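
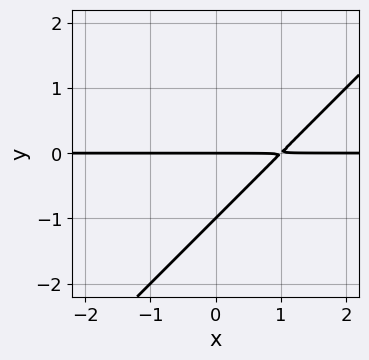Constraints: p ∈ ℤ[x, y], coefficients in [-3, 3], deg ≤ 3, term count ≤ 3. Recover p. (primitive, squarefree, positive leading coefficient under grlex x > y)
The degree is 2 — the shape is more complex than any degree-1 curve.
From the axis intercepts and sections: every point of the x-axis in the box is on the curve; the y-axis gridline crossings are at y ∈ {-1, 0}.
Fitting integer coefficients to these (and the overall shape) gives p.

x*y - y^2 - y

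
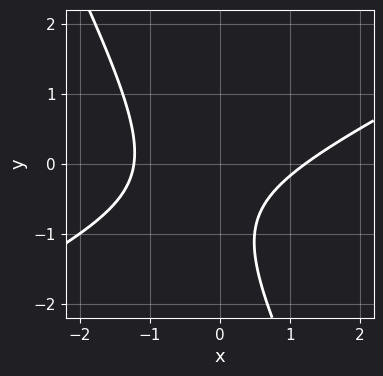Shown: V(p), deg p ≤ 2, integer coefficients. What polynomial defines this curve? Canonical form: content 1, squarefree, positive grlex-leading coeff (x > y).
Degree: no degree-1 curve has this shape, so deg p = 2.
Reading off the gridlines: the curve avoids every integer y-axis point in the box.
Matching integer coefficients to the picture gives p.

2*x^2 - 3*x*y - 2*y^2 - 3*y - 3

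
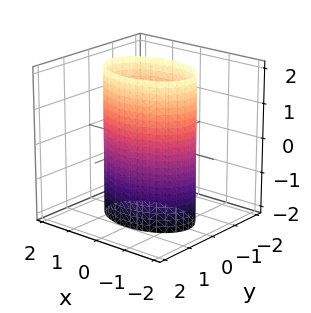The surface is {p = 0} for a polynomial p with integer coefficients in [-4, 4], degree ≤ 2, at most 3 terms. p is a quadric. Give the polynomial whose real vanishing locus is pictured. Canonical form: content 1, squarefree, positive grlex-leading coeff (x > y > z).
x^2 + 2*y^2 - 2

(a) Degree: constant cross-section along one axis; a quadric, so deg p = 2.
(b) Symmetries: mirror symmetry y ↦ −y ⇒ only even powers of y; the x ↦ −x reflection is a symmetry, so x appears only in even powers; the z ↦ −z reflection is a symmetry, so z appears only in even powers.
(c) Observable constraints: the y-axis gridline crossings are at y ∈ {-1, 1}; no z-intercept at any integer in the box.
(d) Assembling these constraints gives the stated polynomial.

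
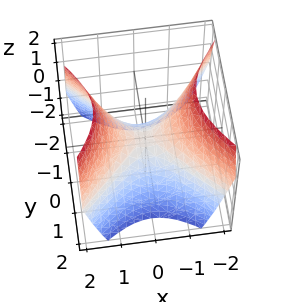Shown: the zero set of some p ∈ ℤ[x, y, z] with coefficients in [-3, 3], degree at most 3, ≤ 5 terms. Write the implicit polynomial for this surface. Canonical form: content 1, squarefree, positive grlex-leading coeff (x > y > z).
1. The degree is 2 — a hyperbolic paraboloid; a quadric.
2. Symmetries: the x ↦ −x reflection is a symmetry, so x appears only in even powers; it's symmetric under y → −y, forcing even powers of y.
3. From the visible intercepts: it crosses the x-axis at the gridline x = 0; it crosses the y-axis at the gridline y = 0.
4. Fitting integer coefficients to these (and the overall shape) gives p.

x^2 - y^2 - z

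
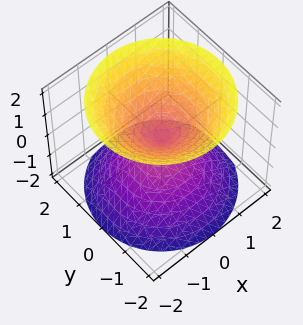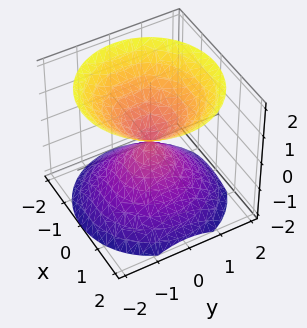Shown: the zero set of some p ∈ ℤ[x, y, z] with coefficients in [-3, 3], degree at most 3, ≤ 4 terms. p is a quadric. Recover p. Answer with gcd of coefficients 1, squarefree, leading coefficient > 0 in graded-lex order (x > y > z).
1. There are 2 components.
2. Degree: two nappes meeting at a single point; a quadric, so deg p = 2.
3. Symmetries: rotational symmetry about the z-axis ⇒ p depends on x, y only through x² + y²; it's symmetric under z → −z, forcing even powers of z.
4. From the visible intercepts: one x-axis crossing is at x = 0; it crosses the z-axis at the gridline z = 0; it meets the y-axis at y = 0 (among the integer gridlines); a circular section at z = -1 has radius exactly 1.
5. The integer polynomial consistent with all of this is the stated p.

x^2 + y^2 - z^2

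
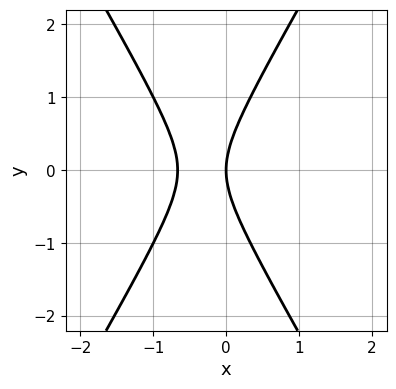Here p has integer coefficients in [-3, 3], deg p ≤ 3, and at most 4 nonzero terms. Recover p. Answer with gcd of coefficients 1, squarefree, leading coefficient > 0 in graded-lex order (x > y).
3*x^2 - y^2 + 2*x

1. deg p = 2.
2. Symmetries: the y ↦ −y reflection is a symmetry, so y appears only in even powers.
3. Checking where it meets the axes: it meets the x-axis at x = 0 (among the integer gridlines); it meets the y-axis at y = 0 (among the integer gridlines).
4. Matching integer coefficients to the picture gives p.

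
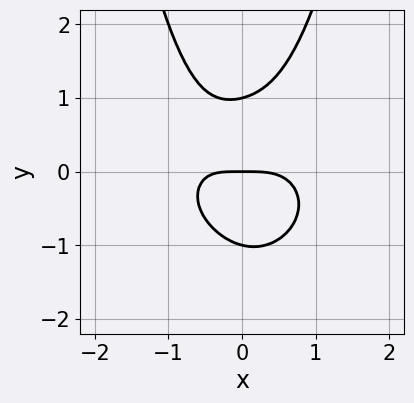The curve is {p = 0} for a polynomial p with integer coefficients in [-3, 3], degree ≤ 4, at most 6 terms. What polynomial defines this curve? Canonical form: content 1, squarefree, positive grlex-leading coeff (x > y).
2*x^4 + 3*x^2*y^2 - 2*y^3 + x*y + 2*y

(a) Degree: the shape is more complex than any degree-3 curve, so deg p = 4.
(b) Observable constraints: the y-axis gridline crossings are at y ∈ {-1, 0, 1}; it meets the x-axis at x = 0 (among the integer gridlines).
(c) Assembling these constraints gives the stated polynomial.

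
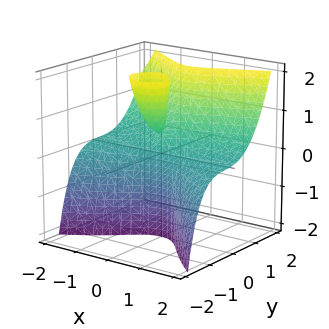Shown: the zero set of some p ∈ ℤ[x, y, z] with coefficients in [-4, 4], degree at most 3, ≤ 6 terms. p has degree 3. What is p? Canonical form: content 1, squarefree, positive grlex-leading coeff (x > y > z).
(a) I count 2 distinct pieces. Treating them together as one polynomial.
(b) The degree is 3 — a generic line meets the surface in up to 3 points.
(c) From the axis intercepts and sections: the visible z-axis segment lies entirely on the surface; one y-axis crossing is at y = 0; the visible x-axis segment lies entirely on the surface.
(d) Solving for integer coefficients yields p as stated.

2*x^2*z - x*y^2 - 3*y^3 + 2*y*z - y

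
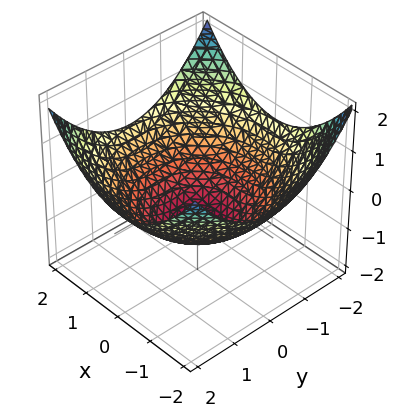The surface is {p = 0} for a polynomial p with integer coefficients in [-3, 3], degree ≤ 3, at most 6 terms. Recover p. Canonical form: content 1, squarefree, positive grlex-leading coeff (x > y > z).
x^2 + y^2 - 3*z - 3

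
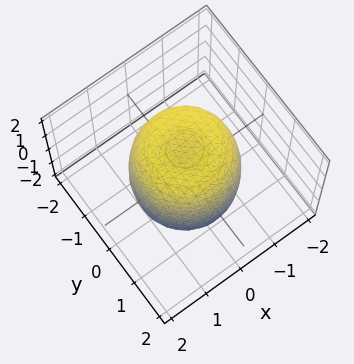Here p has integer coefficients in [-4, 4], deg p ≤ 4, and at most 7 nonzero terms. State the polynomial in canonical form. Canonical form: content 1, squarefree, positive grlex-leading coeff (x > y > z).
2*x^4 + 4*x^2*y^2 + 2*y^4 - 2*x^2 - 2*y^2 + z^2 - 2

(a) Degree: the shape is more complex than any degree-3 surface, so deg p = 4.
(b) By symmetry, the surface is invariant under rotation about z: p = q(x² + y², z).
(c) Reading off the gridlines: a circular section at z = 1 has radius between 1 and 2.
(d) Solving for integer coefficients yields p as stated.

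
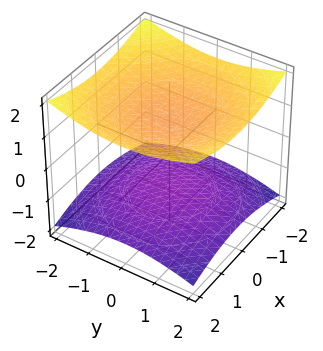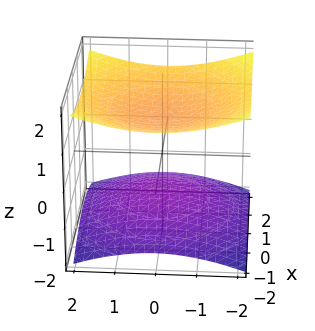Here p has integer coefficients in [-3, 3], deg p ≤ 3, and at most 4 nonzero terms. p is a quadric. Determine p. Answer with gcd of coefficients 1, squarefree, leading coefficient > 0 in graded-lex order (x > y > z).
x^2 + y^2 - 3*z^2 + 3

(a) There are 2 components. Treating them together as one polynomial.
(b) The degree is 2 — two sheets facing apart; a quadric.
(c) Symmetry: the z-axis is an axis of rotation, so x and y enter only as x² + y²; it's symmetric under z → −z, forcing even powers of z.
(d) Reading off the gridlines: among the integer gridlines, it crosses the z-axis at z ∈ {-1, 1}; it misses every integer gridline on the x-axis; no y-intercept at any integer in the box.
(e) Fitting integer coefficients to these (and the overall shape) gives p.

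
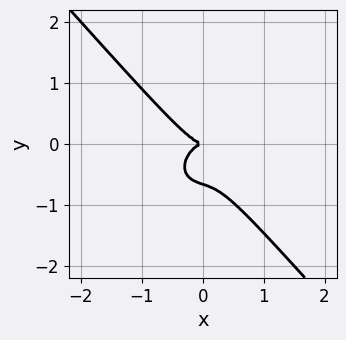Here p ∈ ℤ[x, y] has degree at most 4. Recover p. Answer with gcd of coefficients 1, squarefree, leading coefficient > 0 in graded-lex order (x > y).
3*x^3 + x*y^2 + 3*y^3 + 2*y^2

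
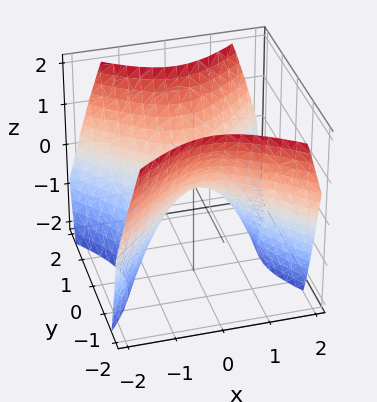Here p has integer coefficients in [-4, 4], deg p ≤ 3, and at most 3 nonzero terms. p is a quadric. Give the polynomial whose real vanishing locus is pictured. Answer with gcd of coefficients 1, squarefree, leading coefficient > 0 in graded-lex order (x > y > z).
First, deg p = 2. A hyperbolic paraboloid; a quadric.
Next, symmetries: mirror symmetry x ↦ −x ⇒ only even powers of x; the y ↦ −y reflection is a symmetry, so y appears only in even powers.
Then, checking where it meets the axes: one z-axis crossing is at z = 0; it meets the y-axis at y = 0 (among the integer gridlines); it meets the x-axis at x = 0 (among the integer gridlines).
Finally, the integer polynomial consistent with all of this is the stated p.

x^2 - y^2 + z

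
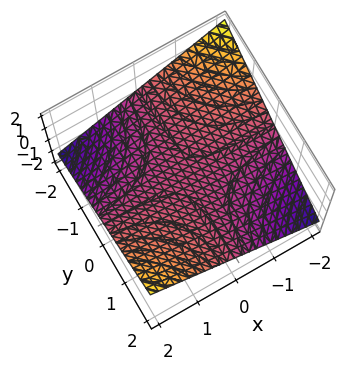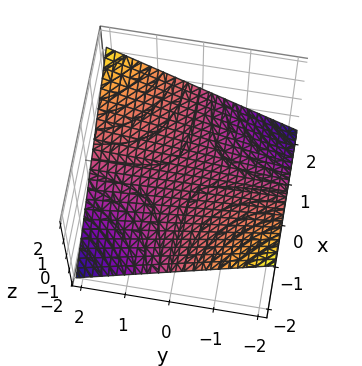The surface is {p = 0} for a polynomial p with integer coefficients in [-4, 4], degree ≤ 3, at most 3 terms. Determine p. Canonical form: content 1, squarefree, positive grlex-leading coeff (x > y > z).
deg p = 2. A hyperbolic paraboloid; a quadric.
From the visible intercepts: it crosses the z-axis at the gridline z = 0; the visible y-axis segment lies entirely on the surface.
Fitting integer coefficients to these (and the overall shape) gives p. Check: (-1, 0, 0) on the x-axis lies on the surface, and p(-1, 0, 0) = 0. ✓

x*y - 3*z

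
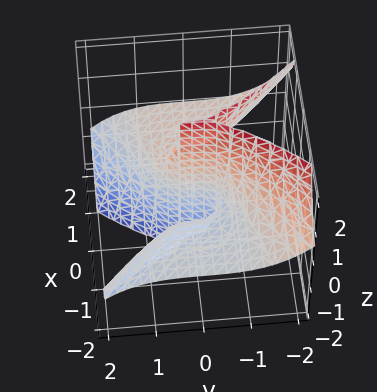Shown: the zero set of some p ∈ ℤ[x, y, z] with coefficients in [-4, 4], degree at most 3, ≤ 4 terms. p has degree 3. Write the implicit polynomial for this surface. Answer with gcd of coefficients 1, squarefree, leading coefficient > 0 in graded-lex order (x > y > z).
The degree is 3 — the shape is more complex than any degree-2 surface.
Against the integer gridlines: every point of the z-axis in the box is on the surface; it meets the x-axis at x = 0 (among the integer gridlines).
Putting this together gives p.

3*x^2*z + y^3 - x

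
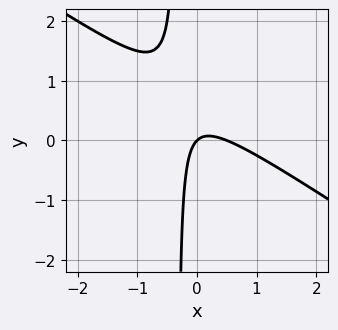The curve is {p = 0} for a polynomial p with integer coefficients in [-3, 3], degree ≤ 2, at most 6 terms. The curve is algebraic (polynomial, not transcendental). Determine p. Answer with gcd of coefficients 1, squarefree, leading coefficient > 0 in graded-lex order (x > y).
2*x^2 + 3*x*y - x + y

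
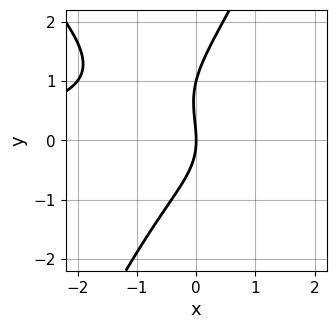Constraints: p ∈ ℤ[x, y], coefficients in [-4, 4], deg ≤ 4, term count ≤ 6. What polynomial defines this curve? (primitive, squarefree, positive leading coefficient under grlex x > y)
2*x^2*y + x*y^2 - y^3 + y^2 + 3*x

(a) Degree: a generic line meets the curve in up to 3 points, so deg p = 3.
(b) Against the integer gridlines: one x-axis crossing is at x = 0; the y-axis gridline crossings are at y ∈ {0, 1}.
(c) Assembling these constraints gives the stated polynomial.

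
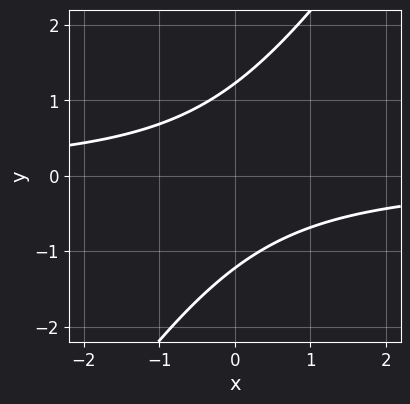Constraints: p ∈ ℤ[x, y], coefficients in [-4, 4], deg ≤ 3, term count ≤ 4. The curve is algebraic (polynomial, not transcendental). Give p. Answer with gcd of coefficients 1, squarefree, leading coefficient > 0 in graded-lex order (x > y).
3*x*y - 2*y^2 + 3

deg p = 2. No degree-1 curve has this shape.
Checking where it meets the axes: it misses every integer gridline on the x-axis.
Solving for integer coefficients yields p as stated.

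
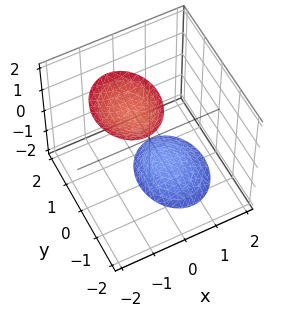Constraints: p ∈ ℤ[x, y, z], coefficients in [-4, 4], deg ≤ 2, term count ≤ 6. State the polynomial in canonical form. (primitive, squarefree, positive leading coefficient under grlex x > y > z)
3*x^2 + 2*x*z + 2*y^2 - z^2 + 3

First, I count 2 distinct pieces. They look like related sheets of one shape, so recover p as a whole.
Next, deg p = 2. The shape is more complex than any degree-1 surface.
Next, from the axis intercepts and sections: the surface avoids every integer x-axis point in the box; no y-intercept at any integer in the box.
Finally, assembling these constraints gives the stated polynomial.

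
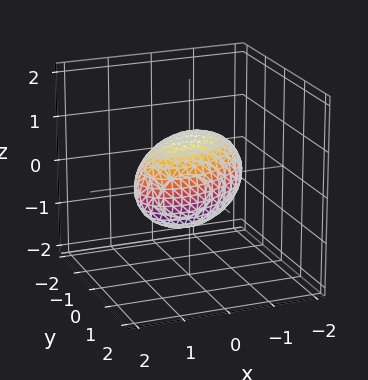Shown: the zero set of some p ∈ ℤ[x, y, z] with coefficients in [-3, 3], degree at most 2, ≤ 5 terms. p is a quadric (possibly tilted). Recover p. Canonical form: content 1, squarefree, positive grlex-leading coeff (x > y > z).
(a) Degree: the shape is more complex than any degree-1 surface, so deg p = 2.
(b) From the visible intercepts: among the integer gridlines, it crosses the y-axis at y ∈ {-1, 1}; the z-axis gridline crossings are at z ∈ {-1, 1}.
(c) Putting this together gives p.

2*x^2 - 2*x*y + 3*y^2 + 3*z^2 - 3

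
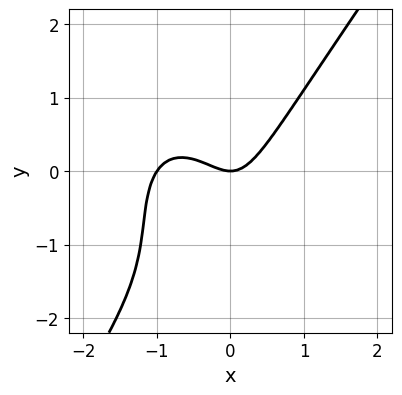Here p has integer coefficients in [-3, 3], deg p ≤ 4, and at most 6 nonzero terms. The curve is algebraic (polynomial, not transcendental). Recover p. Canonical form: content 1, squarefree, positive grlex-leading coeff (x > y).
3*x^3 - y^3 + 3*x^2 - 2*y^2 - 2*y

First, degree: the shape is more complex than any degree-2 curve, so deg p = 3.
Next, checking where it meets the axes: among the integer gridlines, it crosses the x-axis at x ∈ {-1, 0}; one y-axis crossing is at y = 0.
Finally, assembling these constraints gives the stated polynomial.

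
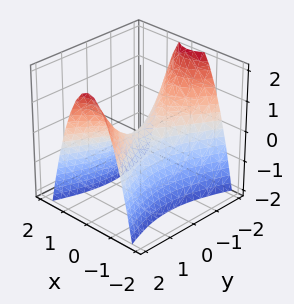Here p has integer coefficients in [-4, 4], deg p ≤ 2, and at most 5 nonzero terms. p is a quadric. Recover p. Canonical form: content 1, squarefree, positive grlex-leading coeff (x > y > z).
deg p = 2. A hyperbolic paraboloid; a quadric.
Symmetries: the y ↦ −y reflection is a symmetry, so y appears only in even powers; the x ↦ −x reflection is a symmetry, so x appears only in even powers.
Checking where it meets the axes: it meets the z-axis at z = 0 (among the integer gridlines); it meets the x-axis at x = 0 (among the integer gridlines); one y-axis crossing is at y = 0.
Matching integer coefficients to the picture gives p.

3*x^2 - y^2 + 2*z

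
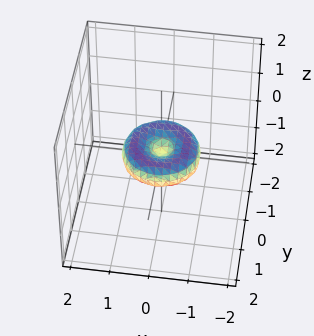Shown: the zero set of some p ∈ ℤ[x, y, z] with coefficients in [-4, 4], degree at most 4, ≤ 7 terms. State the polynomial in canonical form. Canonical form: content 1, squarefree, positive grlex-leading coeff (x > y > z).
1. deg p = 4. A generic line meets the surface in up to 4 points.
2. Symmetry: the surface is invariant under rotation about z: p = q(x² + y², z).
3. From the visible intercepts: among the integer gridlines, it crosses the x-axis at x ∈ {-1, 0, 1}; the y-axis gridline crossings are at y ∈ {-1, 0, 1}.
4. Matching integer coefficients to the picture gives p.

x^4 + 2*x^2*y^2 + y^4 - x^2 - y^2 + 2*z^2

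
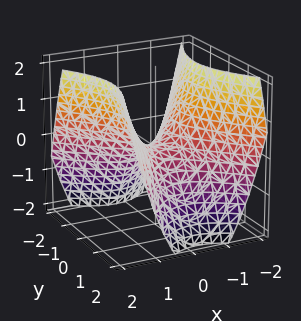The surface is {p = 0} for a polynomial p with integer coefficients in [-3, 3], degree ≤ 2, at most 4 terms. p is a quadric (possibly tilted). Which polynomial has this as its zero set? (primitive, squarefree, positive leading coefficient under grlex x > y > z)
1. The degree is 2 — the shape is more complex than any degree-1 surface.
2. Checking where it meets the axes: it crosses the y-axis at the gridline y = 0; it meets the x-axis at x = 0 (among the integer gridlines).
3. These observations pin down the coefficients.

3*x^2 + x*y - 2*y^2 - 3*z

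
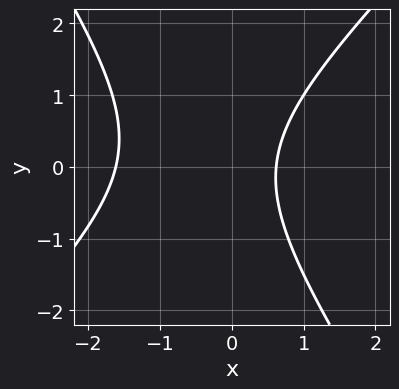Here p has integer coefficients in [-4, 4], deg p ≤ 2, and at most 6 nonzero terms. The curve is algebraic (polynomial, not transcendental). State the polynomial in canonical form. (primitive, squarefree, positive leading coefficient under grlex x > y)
3*x^2 - x*y - 2*y^2 + 3*x - 3

deg p = 2. The shape is more complex than any degree-1 curve.
Observable constraints: it misses every integer gridline on the y-axis.
The integer polynomial consistent with all of this is the stated p.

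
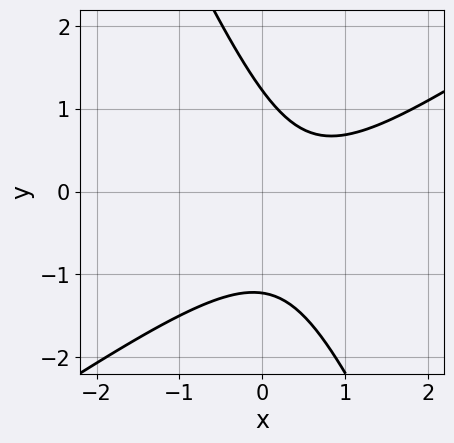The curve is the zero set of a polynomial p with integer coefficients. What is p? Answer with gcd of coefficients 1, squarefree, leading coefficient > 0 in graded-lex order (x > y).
3*x^2 - 3*x*y - 2*y^2 - 3*x + 3

(a) deg p = 2.
(b) Checking where it meets the axes: no x-intercept at any integer in the box.
(c) Putting this together gives p.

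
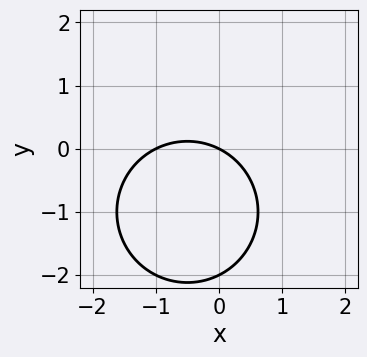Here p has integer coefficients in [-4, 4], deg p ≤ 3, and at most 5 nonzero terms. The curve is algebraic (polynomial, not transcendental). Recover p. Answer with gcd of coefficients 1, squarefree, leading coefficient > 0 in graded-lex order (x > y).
x^2 + y^2 + x + 2*y

Degree: a generic line meets the curve in up to 2 points, so deg p = 2.
Against the integer gridlines: among the integer gridlines, it crosses the x-axis at x ∈ {-1, 0}; among the integer gridlines, it crosses the y-axis at y ∈ {-2, 0}.
Assembling these constraints gives the stated polynomial.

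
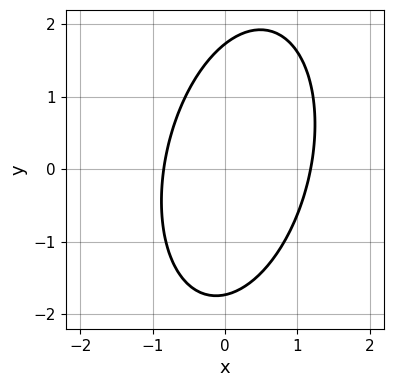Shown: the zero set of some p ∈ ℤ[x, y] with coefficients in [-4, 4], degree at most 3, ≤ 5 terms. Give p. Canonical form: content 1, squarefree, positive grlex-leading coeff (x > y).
Degree: no degree-1 curve has this shape, so deg p = 2.
The integer polynomial consistent with all of this is the stated p.

3*x^2 - x*y + y^2 - x - 3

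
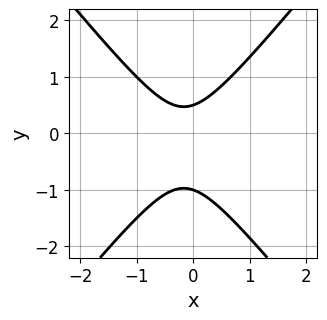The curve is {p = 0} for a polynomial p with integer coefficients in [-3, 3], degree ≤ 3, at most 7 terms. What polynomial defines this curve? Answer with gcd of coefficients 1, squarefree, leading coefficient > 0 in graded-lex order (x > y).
3*x^2 - 2*y^2 + x - y + 1

First, degree: a generic line meets the curve in up to 2 points, so deg p = 2.
Next, observable constraints: the curve avoids every integer x-axis point in the box; it crosses the y-axis at the gridline y = -1.
Finally, matching integer coefficients to the picture gives p.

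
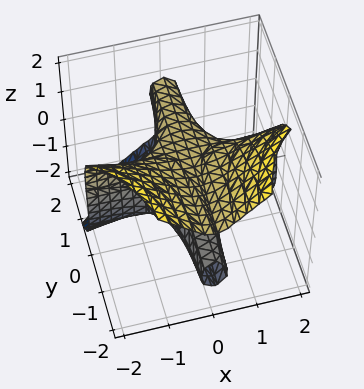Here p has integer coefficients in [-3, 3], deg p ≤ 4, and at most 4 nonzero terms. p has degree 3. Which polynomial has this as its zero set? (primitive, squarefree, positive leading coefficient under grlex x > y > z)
2*x^2*y + z^3 - z

1. The degree is 3 — the shape is more complex than any degree-2 surface.
2. From the visible intercepts: the visible x-axis segment lies entirely on the surface; the visible y-axis segment lies entirely on the surface.
3. These observations pin down the coefficients.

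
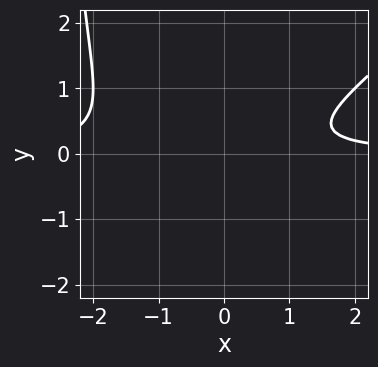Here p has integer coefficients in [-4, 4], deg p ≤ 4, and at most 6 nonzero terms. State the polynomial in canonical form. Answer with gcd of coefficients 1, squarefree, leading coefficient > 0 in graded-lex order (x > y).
deg p = 3. The shape is more complex than any degree-2 curve.
Observable constraints: it misses every integer gridline on the x-axis; no y-intercept at any integer in the box.
Solving for integer coefficients yields p as stated.

x^2*y - x*y^2 + x*y - 3*y^2 - 1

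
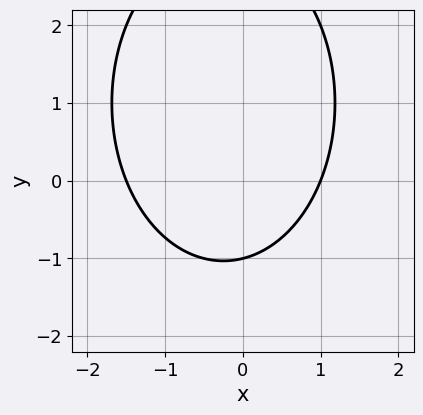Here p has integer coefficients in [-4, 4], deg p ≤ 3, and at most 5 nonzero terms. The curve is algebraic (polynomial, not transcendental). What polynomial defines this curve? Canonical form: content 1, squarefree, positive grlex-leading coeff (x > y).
2*x^2 + y^2 + x - 2*y - 3

First, degree: a generic line meets the curve in up to 2 points, so deg p = 2.
Next, against the integer gridlines: it meets the x-axis at x = 1 (among the integer gridlines); it meets the y-axis at y = -1 (among the integer gridlines).
Finally, these observations pin down the coefficients.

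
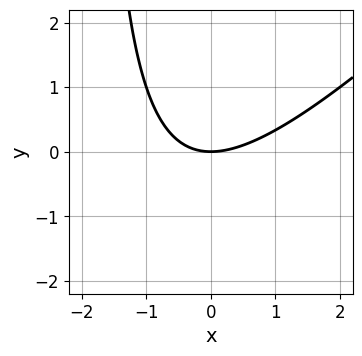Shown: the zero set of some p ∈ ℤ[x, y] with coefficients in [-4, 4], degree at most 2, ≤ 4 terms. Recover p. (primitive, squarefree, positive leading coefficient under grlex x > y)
x^2 - x*y - 2*y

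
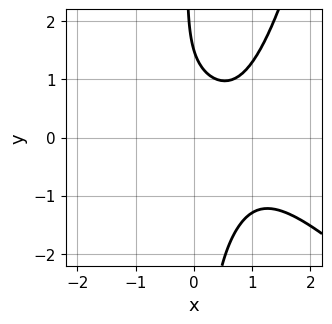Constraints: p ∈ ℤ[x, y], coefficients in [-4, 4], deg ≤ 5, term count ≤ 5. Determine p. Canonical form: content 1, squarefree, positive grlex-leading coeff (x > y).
2*x^4 + 2*x^3*y - 3*x*y^2 - 2*y + 3

deg p = 4. A generic line meets the curve in up to 4 points.
From the axis intercepts and sections: no x-intercept at any integer in the box.
Together with the visible shape, these determine p as stated.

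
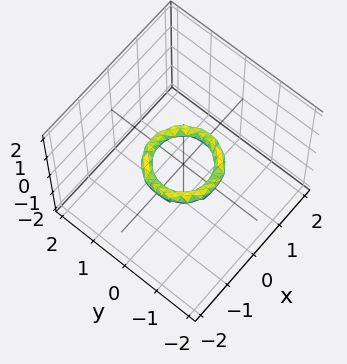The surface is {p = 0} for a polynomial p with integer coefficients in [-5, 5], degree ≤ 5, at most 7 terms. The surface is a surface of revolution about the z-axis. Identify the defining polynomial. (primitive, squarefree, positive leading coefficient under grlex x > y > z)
2*x^4 + 4*x^2*y^2 + 2*y^4 - 3*x^2 - 3*y^2 + 3*z^2 + 1

1. The degree is 4 — no degree-3 surface has this shape.
2. Symmetry: the surface is invariant under rotation about z: p = q(x² + y², z).
3. Observable constraints: the y-axis gridline crossings are at y ∈ {-1, 1}; the surface avoids every integer z-axis point in the box; the x-axis gridline crossings are at x ∈ {-1, 1}.
4. Matching integer coefficients to the picture gives p.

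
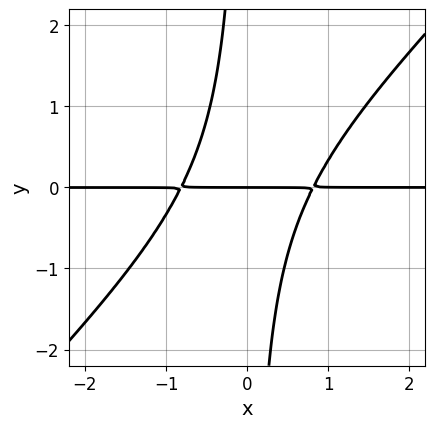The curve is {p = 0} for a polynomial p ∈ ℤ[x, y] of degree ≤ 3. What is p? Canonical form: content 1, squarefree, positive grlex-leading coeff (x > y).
3*x^2*y - 3*x*y^2 - 2*y

1. deg p = 3. The shape is more complex than any degree-2 curve.
2. Against the integer gridlines: the visible x-axis segment lies entirely on the curve; it crosses the y-axis at the gridline y = 0.
3. Together with the visible shape, these determine p as stated.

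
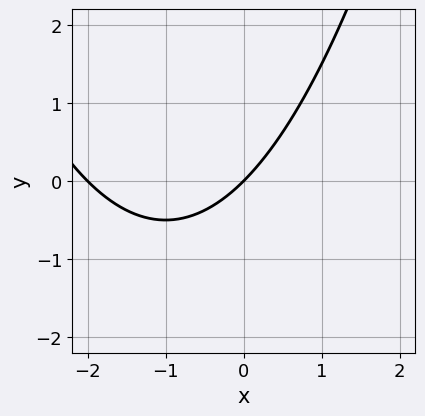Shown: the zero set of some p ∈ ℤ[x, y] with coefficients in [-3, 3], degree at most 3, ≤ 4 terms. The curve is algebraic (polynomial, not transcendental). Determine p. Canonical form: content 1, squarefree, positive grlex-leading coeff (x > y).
1. The degree is 2 — a generic line meets the curve in up to 2 points.
2. From the visible intercepts: the x-axis gridline crossings are at x ∈ {-2, 0}; it crosses the y-axis at the gridline y = 0.
3. These observations pin down the coefficients.

x^2 + 2*x - 2*y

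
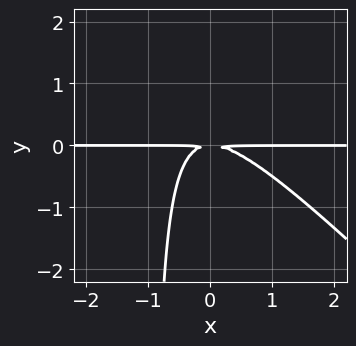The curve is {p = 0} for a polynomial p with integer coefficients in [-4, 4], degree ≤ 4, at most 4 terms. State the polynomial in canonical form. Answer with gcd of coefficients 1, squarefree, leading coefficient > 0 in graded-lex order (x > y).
x^2*y + x*y^2 + y^2

1. Degree: no degree-2 curve has this shape, so deg p = 3.
2. From the visible intercepts: the visible x-axis segment lies entirely on the curve.
3. These observations pin down the coefficients.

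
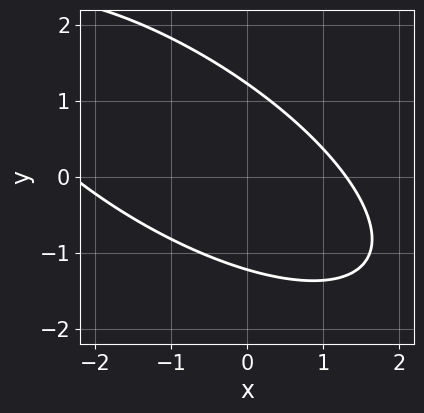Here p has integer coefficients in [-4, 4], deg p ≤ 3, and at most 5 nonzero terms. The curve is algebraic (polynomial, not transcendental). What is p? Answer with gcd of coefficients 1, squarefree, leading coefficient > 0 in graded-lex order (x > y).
First, degree: the shape is more complex than any degree-1 curve, so deg p = 2.
Finally, putting this together gives p.

x^2 + 2*x*y + 2*y^2 + x - 3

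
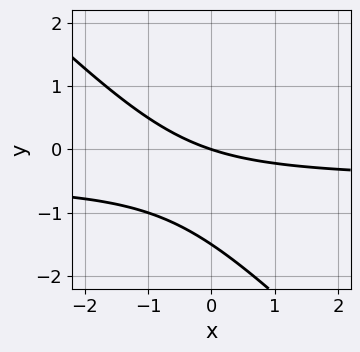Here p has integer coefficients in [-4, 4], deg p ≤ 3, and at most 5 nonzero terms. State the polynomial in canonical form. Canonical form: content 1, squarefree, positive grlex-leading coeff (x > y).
1. deg p = 2. A generic line meets the curve in up to 2 points.
2. Observable constraints: it meets the y-axis at y = 0 (among the integer gridlines); one x-axis crossing is at x = 0.
3. Solving for integer coefficients yields p as stated.

2*x*y + 2*y^2 + x + 3*y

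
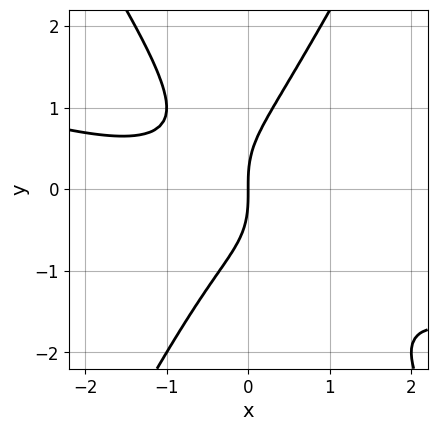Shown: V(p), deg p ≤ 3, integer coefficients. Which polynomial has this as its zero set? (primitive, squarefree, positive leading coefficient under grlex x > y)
(a) The degree is 3 — a generic line meets the curve in up to 3 points.
(b) Observable constraints: it meets the y-axis at y = 0 (among the integer gridlines); it crosses the x-axis at the gridline x = 0.
(c) Putting this together gives p.

x^3 + 3*x^2*y - y^3 + x^2 + 2*x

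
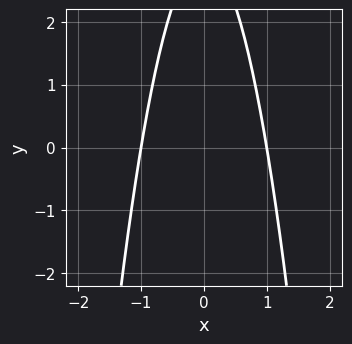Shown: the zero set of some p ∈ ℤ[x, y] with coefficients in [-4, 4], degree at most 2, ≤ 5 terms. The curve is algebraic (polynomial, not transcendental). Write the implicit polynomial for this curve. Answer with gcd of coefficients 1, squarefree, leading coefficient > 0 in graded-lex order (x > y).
3*x^2 + y - 3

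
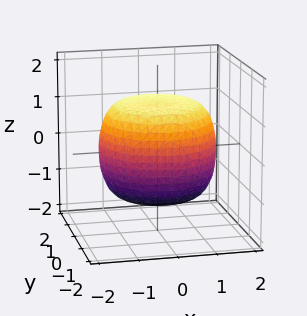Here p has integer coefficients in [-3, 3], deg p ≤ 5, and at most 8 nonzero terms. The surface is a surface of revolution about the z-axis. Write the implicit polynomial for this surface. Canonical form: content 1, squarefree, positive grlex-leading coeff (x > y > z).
(a) The degree is 4 — a generic line meets the surface in up to 4 points.
(b) Symmetry: every cross-section ⟂ z is a circle, so x, y appear only via x² + y².
(c) Observable constraints: a circular section at z = 1 has radius between 1 and 2.
(d) Matching integer coefficients to the picture gives p.

x^4 + 2*x^2*y^2 + y^4 - x^2 - y^2 + 2*z^2 - 3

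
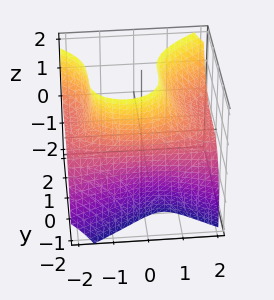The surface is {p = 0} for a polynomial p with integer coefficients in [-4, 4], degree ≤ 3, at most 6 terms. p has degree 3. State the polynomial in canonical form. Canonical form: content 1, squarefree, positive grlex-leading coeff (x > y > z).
2*x^2*z + x*z^2 - 2*y^3 - 3

The degree is 3 — no degree-2 surface has this shape.
Against the integer gridlines: it misses every integer gridline on the z-axis; no x-intercept at any integer in the box.
Matching integer coefficients to the picture gives p.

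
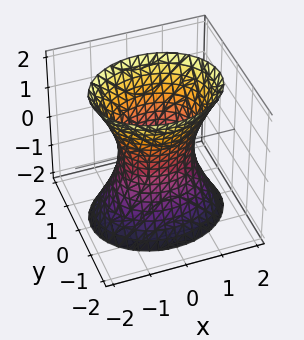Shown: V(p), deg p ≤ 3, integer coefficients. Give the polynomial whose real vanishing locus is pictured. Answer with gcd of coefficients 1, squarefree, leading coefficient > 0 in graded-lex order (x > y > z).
1. Degree: one connected sheet with a waist; a quadric, so deg p = 2.
2. Symmetries: it's symmetric under z → −z, forcing even powers of z; mirror symmetry y ↦ −y ⇒ only even powers of y; it's symmetric under x → −x, forcing even powers of x.
3. From the visible intercepts: it misses every integer gridline on the z-axis; among the integer gridlines, it crosses the x-axis at x ∈ {-1, 1}.
4. Matching integer coefficients to the picture gives p.

2*x^2 + 3*y^2 - z^2 - 2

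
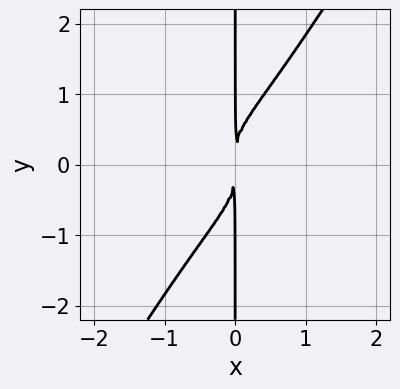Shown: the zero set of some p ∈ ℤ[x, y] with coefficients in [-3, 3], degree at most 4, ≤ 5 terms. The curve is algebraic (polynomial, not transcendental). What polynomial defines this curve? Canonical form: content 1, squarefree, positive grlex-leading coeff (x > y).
(a) Degree: no degree-3 curve has this shape, so deg p = 4.
(b) Reading off the gridlines: the visible y-axis segment lies entirely on the curve.
(c) Assembling these constraints gives the stated polynomial.

x^3*y + x^2*y^2 - x*y^3 + x^2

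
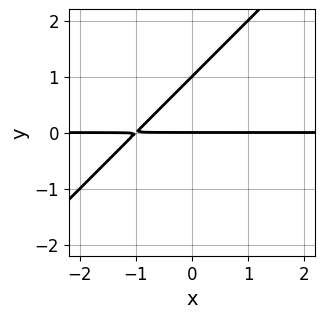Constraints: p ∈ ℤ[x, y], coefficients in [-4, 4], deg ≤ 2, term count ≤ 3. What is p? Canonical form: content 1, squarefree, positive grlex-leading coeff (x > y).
1. The degree is 2 — the shape is more complex than any degree-1 curve.
2. From the visible intercepts: the visible x-axis segment lies entirely on the curve; the y-axis gridline crossings are at y ∈ {0, 1}.
3. Fitting integer coefficients to these (and the overall shape) gives p.

x*y - y^2 + y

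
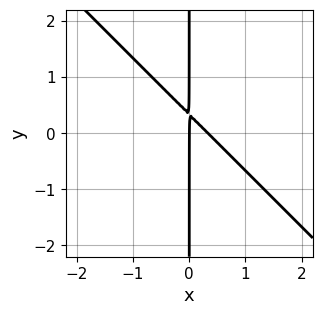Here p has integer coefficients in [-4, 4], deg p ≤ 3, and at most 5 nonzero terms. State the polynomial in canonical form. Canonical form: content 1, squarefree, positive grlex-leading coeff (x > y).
3*x^2 + 3*x*y - x

(a) deg p = 2. The shape is more complex than any degree-1 curve.
(b) Against the integer gridlines: every point of the y-axis in the box is on the curve; one x-axis crossing is at x = 0.
(c) Together with the visible shape, these determine p as stated.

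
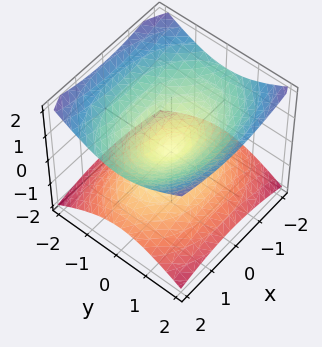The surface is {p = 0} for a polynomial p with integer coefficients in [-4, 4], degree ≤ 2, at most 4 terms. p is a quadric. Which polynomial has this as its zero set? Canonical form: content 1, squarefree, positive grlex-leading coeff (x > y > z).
The degree is 2 — a double cone through the origin; a quadric.
Symmetries: mirror symmetry y ↦ −y ⇒ only even powers of y; mirror symmetry z ↦ −z ⇒ only even powers of z; mirror symmetry x ↦ −x ⇒ only even powers of x.
From the axis intercepts and sections: one x-axis crossing is at x = 0; it meets the z-axis at z = 0 (among the integer gridlines); it crosses the y-axis at the gridline y = 0.
Together with the visible shape, these determine p as stated.

x^2 + 2*y^2 - 3*z^2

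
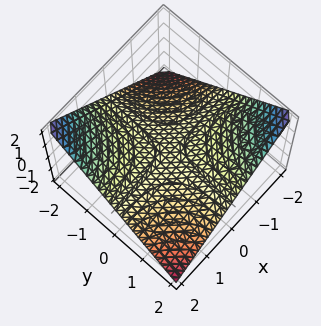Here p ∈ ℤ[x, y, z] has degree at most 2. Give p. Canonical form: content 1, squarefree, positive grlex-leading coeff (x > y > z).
x*y + 2*z

1. Degree: a hyperbolic paraboloid; a quadric, so deg p = 2.
2. From the visible intercepts: every point of the x-axis in the box is on the surface; it crosses the z-axis at the gridline z = 0; the visible y-axis segment lies entirely on the surface.
3. Putting this together gives p.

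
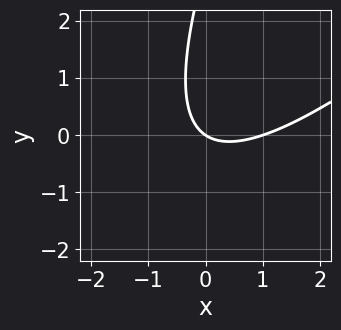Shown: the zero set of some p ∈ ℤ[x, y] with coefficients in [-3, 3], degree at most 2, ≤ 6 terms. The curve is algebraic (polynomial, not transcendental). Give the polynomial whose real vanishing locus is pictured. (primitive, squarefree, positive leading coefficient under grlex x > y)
First, degree: a generic line meets the curve in up to 2 points, so deg p = 2.
Then, against the integer gridlines: one y-axis crossing is at y = 0; the x-axis gridline crossings are at x ∈ {0, 1}.
Finally, putting this together gives p.

2*x^2 - 3*x*y + y^2 - 2*x - 3*y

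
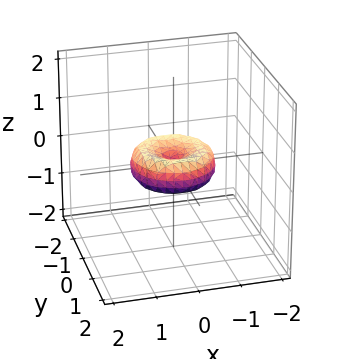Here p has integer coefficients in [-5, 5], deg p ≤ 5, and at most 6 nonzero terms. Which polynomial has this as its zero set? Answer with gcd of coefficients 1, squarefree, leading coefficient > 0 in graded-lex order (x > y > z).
2*x^4 + 4*x^2*y^2 + 2*y^4 - 2*x^2 - 2*y^2 + 3*z^2

1. Degree: the shape is more complex than any degree-3 surface, so deg p = 4.
2. Symmetry: the surface is invariant under rotation about z: p = q(x² + y², z).
3. Observable constraints: a circular section at z = 0 has radius exactly 1; the y-axis gridline crossings are at y ∈ {-1, 0, 1}; it meets the z-axis at z = 0 (among the integer gridlines).
4. Solving for integer coefficients yields p as stated.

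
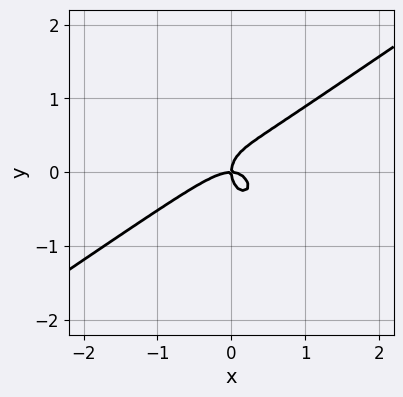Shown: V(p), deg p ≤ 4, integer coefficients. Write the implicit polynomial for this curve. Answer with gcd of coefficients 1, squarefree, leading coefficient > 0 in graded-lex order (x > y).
The degree is 3 — no degree-2 curve has this shape.
Observable constraints: one y-axis crossing is at y = 0; one x-axis crossing is at x = 0.
The integer polynomial consistent with all of this is the stated p.

3*x^3 - 3*x^2*y - 3*y^3 + 2*x*y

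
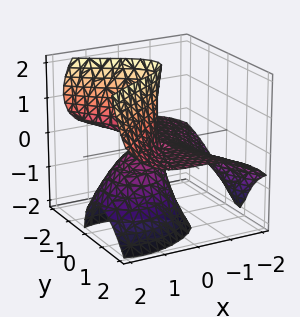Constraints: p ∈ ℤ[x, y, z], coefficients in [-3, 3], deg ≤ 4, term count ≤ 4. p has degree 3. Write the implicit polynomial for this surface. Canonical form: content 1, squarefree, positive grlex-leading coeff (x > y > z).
x^3 - 3*y^2*z - 2*y*z^2 + 3*x*z

(a) deg p = 3.
(b) Reading off the gridlines: one x-axis crossing is at x = 0; every point of the y-axis in the box is on the surface; the visible z-axis segment lies entirely on the surface.
(c) Matching integer coefficients to the picture gives p.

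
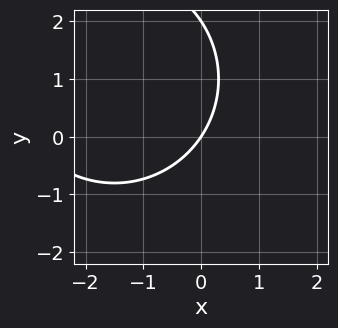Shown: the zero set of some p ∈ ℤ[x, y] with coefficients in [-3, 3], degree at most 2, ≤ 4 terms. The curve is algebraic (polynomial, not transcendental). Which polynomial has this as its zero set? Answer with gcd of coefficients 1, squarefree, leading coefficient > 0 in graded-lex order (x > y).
The degree is 2 — a generic line meets the curve in up to 2 points.
Observable constraints: one x-axis crossing is at x = 0; the y-axis gridline crossings are at y ∈ {0, 2}.
Assembling these constraints gives the stated polynomial.

x^2 + y^2 + 3*x - 2*y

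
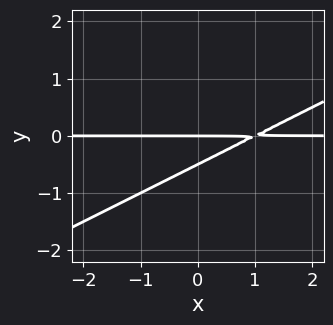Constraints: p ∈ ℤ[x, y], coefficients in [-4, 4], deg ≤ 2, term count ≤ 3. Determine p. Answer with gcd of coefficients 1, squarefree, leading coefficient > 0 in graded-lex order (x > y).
x*y - 2*y^2 - y

1. deg p = 2. A generic line meets the curve in up to 2 points.
2. From the axis intercepts and sections: one y-axis crossing is at y = 0; every point of the x-axis in the box is on the curve.
3. These observations pin down the coefficients.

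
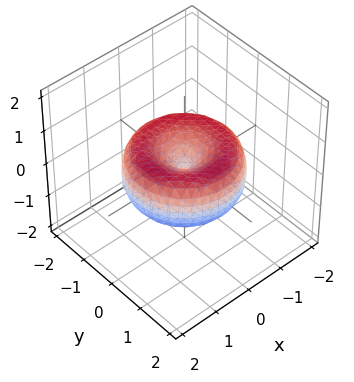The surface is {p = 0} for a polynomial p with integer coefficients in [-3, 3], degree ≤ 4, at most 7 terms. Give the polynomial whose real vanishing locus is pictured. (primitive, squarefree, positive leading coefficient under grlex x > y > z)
1. deg p = 4. No degree-3 surface has this shape.
2. Symmetry: the z-axis is an axis of rotation, so x and y enter only as x² + y².
3. Reading off the gridlines: it meets the x-axis at x = 0 (among the integer gridlines); a circular section at z = 0 has radius between 1 and 2; it crosses the y-axis at the gridline y = 0; one z-axis crossing is at z = 0.
4. Matching integer coefficients to the picture gives p.

x^4 + 2*x^2*y^2 + y^4 - 2*x^2 - 2*y^2 + 2*z^2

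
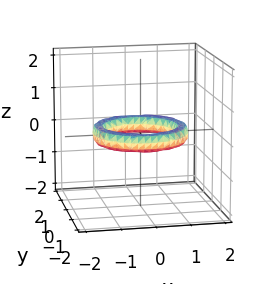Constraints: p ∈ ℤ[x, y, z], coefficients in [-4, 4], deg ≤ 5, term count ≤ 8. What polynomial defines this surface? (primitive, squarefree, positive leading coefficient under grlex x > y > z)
1. Degree: a generic line meets the surface in up to 4 points, so deg p = 4.
2. By symmetry, the surface is invariant under rotation about z: p = q(x² + y², z).
3. Observable constraints: a circular section at z = 0 has radius exactly 1; among the integer gridlines, it crosses the x-axis at x ∈ {-1, 1}.
4. Together with the visible shape, these determine p as stated. Check: (0, -1, 0) on the y-axis lies on the surface, and p(0, -1, 0) = 0. ✓

x^4 + 2*x^2*y^2 + y^4 - 3*x^2 - 3*y^2 + 3*z^2 + 2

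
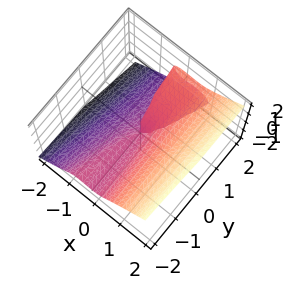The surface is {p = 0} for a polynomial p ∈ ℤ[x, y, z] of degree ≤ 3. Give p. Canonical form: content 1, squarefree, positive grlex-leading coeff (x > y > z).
First, degree: a generic line meets the surface in up to 3 points, so deg p = 3.
Then, reading off the gridlines: it crosses the z-axis at the gridline z = 0; the visible y-axis segment lies entirely on the surface; it meets the x-axis at x = 0 (among the integer gridlines).
Finally, these observations pin down the coefficients.

3*x^3 - x^2*y - 3*z^3 + y*z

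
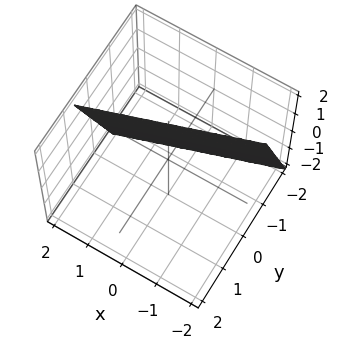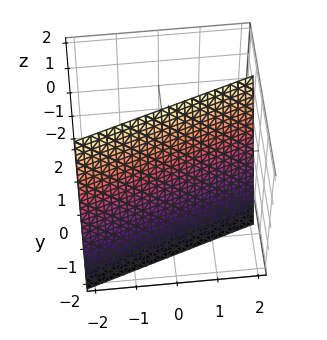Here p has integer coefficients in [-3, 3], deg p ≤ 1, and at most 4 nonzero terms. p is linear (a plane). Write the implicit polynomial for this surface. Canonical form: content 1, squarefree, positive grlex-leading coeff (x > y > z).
(a) The degree is 1 — the surface is flat (a plane).
(b) Reading off the gridlines: it crosses the z-axis at the gridline z = 2; one x-axis crossing is at x = 2.
(c) Together with the visible shape, these determine p as stated.

x - 3*y + z - 2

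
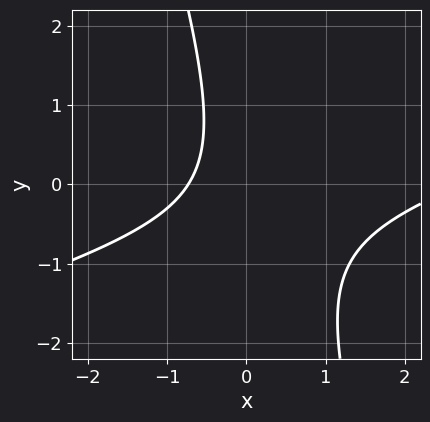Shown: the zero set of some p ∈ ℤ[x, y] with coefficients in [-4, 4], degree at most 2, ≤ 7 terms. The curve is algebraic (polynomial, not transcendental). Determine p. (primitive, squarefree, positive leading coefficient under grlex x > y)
x^2 - 3*x*y - y^2 - 2*x - 2

First, degree: a generic line meets the curve in up to 2 points, so deg p = 2.
Next, reading off the gridlines: the curve avoids every integer y-axis point in the box.
Finally, matching integer coefficients to the picture gives p.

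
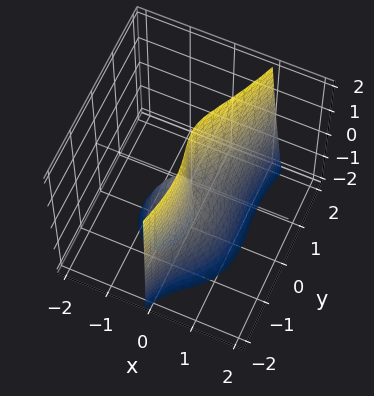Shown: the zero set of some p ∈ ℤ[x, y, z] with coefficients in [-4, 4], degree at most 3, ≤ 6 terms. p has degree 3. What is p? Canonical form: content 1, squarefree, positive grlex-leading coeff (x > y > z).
3*x^3 + 3*x*y^2 - y^3 + 2*x*z - 2*y^2

First, there are 2 components.
Then, degree: a generic line meets the surface in up to 3 points, so deg p = 3.
Then, from the axis intercepts and sections: the visible z-axis segment lies entirely on the surface; it meets the x-axis at x = 0 (among the integer gridlines).
Finally, the integer polynomial consistent with all of this is the stated p.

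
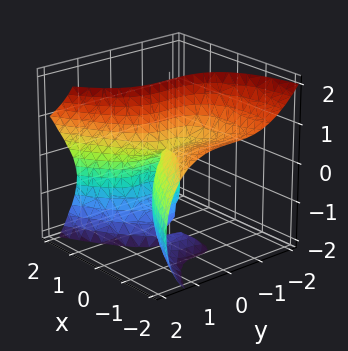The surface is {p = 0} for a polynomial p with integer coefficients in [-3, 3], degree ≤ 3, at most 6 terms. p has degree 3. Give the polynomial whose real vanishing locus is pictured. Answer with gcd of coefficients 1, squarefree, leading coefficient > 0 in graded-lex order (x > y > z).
2*x*z^2 - 2*y^3 + 2*x^2 + 3*x*z - x

1. Degree: the shape is more complex than any degree-2 surface, so deg p = 3.
2. Checking where it meets the axes: it crosses the y-axis at the gridline y = 0; one x-axis crossing is at x = 0.
3. Putting this together gives p. Check: (0, 0, -2) on the z-axis lies on the surface, and p(0, 0, -2) = 0. ✓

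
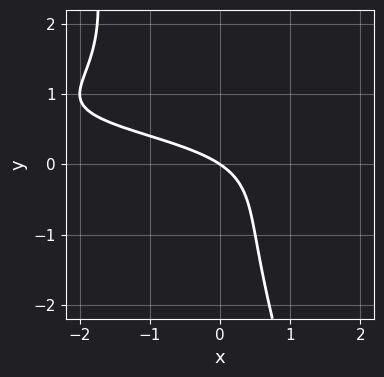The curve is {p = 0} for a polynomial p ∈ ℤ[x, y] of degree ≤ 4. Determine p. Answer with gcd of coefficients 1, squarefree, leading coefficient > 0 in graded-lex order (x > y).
First, degree: a generic line meets the curve in up to 3 points, so deg p = 3.
Then, observable constraints: one x-axis crossing is at x = 0; it crosses the y-axis at the gridline y = 0.
Finally, solving for integer coefficients yields p as stated.

3*x*y^2 + y^3 - 3*x*y + 2*x + 3*y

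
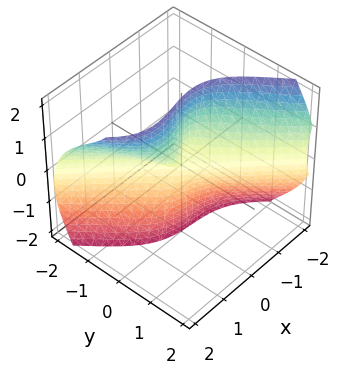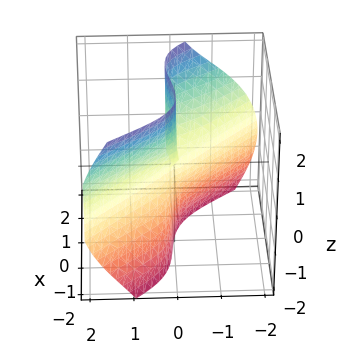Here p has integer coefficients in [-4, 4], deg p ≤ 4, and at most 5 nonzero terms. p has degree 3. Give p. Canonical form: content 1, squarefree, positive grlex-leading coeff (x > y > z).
First, the degree is 3 — no degree-2 surface has this shape.
Next, from the visible intercepts: it meets the x-axis at x = 0 (among the integer gridlines); it meets the y-axis at y = 0 (among the integer gridlines); the visible z-axis segment lies entirely on the surface.
Finally, solving for integer coefficients yields p as stated.

2*x^3 - x^2*z + 2*y^3 + 3*y*z^2 - x*z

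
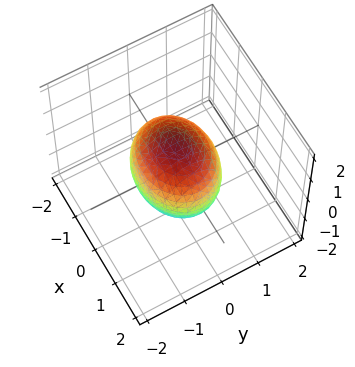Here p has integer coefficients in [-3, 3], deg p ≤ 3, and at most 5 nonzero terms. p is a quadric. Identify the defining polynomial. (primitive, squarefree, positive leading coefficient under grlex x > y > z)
2*x^2 + 3*y^2 + 2*z^2 - 3

deg p = 2. A closed, bounded, convex surface; a quadric.
Symmetries: the y ↦ −y reflection is a symmetry, so y appears only in even powers; it's symmetric under z → −z, forcing even powers of z; the x ↦ −x reflection is a symmetry, so x appears only in even powers.
Checking where it meets the axes: among the integer gridlines, it crosses the y-axis at y ∈ {-1, 1}.
Assembling these constraints gives the stated polynomial.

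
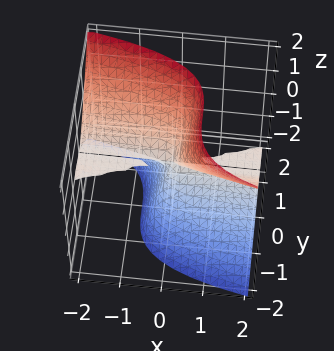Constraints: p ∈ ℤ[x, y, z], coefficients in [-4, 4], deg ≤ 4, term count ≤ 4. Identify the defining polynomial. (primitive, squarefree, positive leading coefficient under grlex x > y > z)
x*y^2 - 3*x*z^2 - 3*y^3 + z^3

I count 3 distinct pieces.
deg p = 3.
Checking where it meets the axes: it crosses the y-axis at the gridline y = 0; it crosses the z-axis at the gridline z = 0; the visible x-axis segment lies entirely on the surface.
The integer polynomial consistent with all of this is the stated p.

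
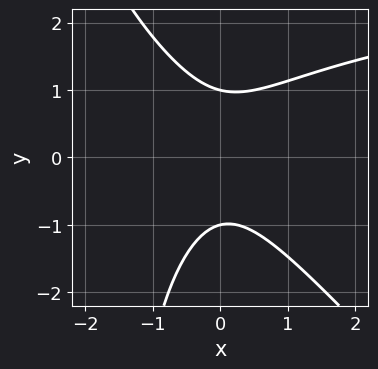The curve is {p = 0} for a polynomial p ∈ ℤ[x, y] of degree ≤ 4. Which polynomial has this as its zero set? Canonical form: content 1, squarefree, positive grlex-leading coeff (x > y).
x^2*y + x*y^2 - 3*x^2 + 2*y^2 - 2

First, degree: a generic line meets the curve in up to 3 points, so deg p = 3.
Then, checking where it meets the axes: the curve avoids every integer x-axis point in the box; the y-axis gridline crossings are at y ∈ {-1, 1}.
Finally, assembling these constraints gives the stated polynomial.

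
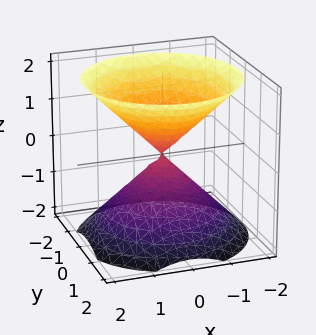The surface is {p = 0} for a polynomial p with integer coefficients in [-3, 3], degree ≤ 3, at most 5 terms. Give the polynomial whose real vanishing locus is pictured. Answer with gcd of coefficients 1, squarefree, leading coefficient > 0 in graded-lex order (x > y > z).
x^2 + y^2 - z^2

First, the picture has 2 separate pieces. Treating them together as one polynomial.
Then, deg p = 2. Two nappes meeting at a single point; a quadric.
Next, symmetries: it's symmetric under z → −z, forcing even powers of z; the z-axis is an axis of rotation, so x and y enter only as x² + y².
Next, checking where it meets the axes: it crosses the y-axis at the gridline y = 0; a circular section at z = 1 has radius exactly 1.
Finally, putting this together gives p.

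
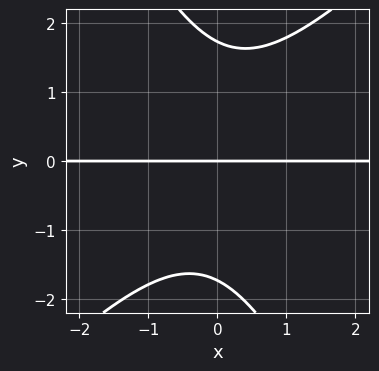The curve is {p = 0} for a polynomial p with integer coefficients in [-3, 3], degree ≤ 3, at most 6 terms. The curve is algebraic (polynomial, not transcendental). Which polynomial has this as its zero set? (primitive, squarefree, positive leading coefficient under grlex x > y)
(a) deg p = 3. The shape is more complex than any degree-2 curve.
(b) From the axis intercepts and sections: every point of the x-axis in the box is on the curve; it meets the y-axis at y = 0 (among the integer gridlines).
(c) Assembling these constraints gives the stated polynomial.

2*x^2*y - x*y^2 - y^3 + 3*y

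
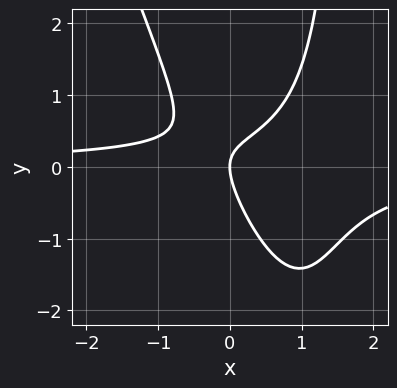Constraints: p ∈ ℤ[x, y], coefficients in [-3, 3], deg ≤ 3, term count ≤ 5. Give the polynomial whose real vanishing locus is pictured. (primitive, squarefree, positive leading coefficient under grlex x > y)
3*x^2*y + x*y^2 - 3*x*y - 2*y^2 + 2*x

Degree: no degree-2 curve has this shape, so deg p = 3.
Reading off the gridlines: it meets the y-axis at y = 0 (among the integer gridlines); it meets the x-axis at x = 0 (among the integer gridlines).
Fitting integer coefficients to these (and the overall shape) gives p.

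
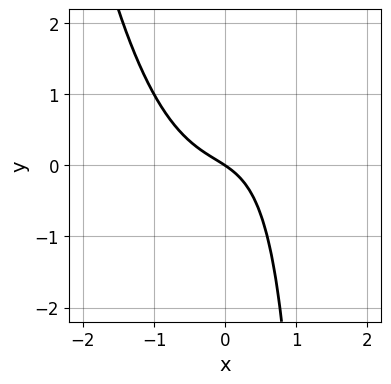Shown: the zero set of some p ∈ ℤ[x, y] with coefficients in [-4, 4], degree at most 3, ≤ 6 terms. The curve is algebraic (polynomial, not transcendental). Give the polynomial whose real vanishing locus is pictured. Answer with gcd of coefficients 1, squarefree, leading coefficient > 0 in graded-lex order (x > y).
First, degree: a generic line meets the curve in up to 3 points, so deg p = 3.
Next, from the visible intercepts: it crosses the x-axis at the gridline x = 0; it crosses the y-axis at the gridline y = 0.
Finally, assembling these constraints gives the stated polynomial.

3*x^3 - 2*x*y + 2*x + 3*y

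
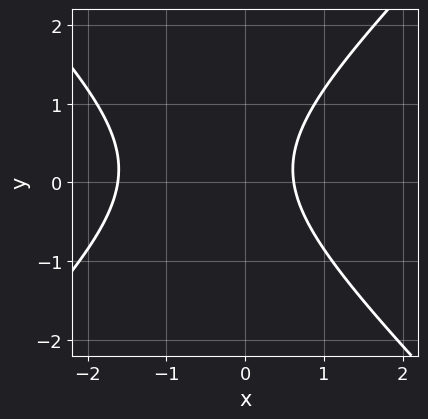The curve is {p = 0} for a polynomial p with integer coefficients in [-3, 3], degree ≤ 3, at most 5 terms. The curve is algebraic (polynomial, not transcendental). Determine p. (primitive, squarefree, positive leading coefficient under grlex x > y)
3*x^2 - 3*y^2 + 3*x + y - 3

1. Degree: no degree-1 curve has this shape, so deg p = 2.
2. From the axis intercepts and sections: the curve avoids every integer y-axis point in the box.
3. Putting this together gives p.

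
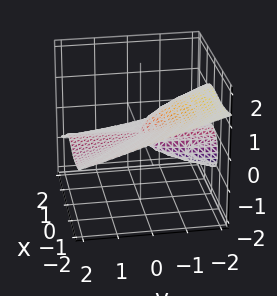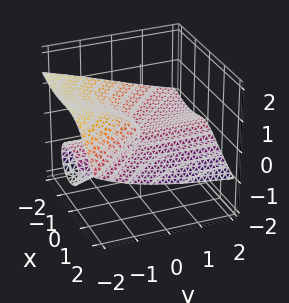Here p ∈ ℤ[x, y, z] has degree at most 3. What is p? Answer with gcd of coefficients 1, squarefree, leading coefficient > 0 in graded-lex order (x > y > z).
x^3 + x^2*y + 3*x^2*z + 3*z^3 + 2*y*z

(a) Degree: no degree-2 surface has this shape, so deg p = 3.
(b) Against the integer gridlines: it meets the x-axis at x = 0 (among the integer gridlines); the visible y-axis segment lies entirely on the surface.
(c) Matching integer coefficients to the picture gives p.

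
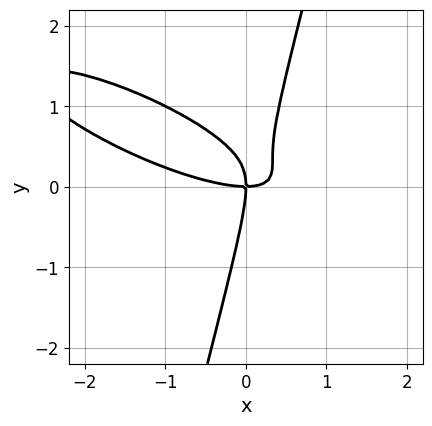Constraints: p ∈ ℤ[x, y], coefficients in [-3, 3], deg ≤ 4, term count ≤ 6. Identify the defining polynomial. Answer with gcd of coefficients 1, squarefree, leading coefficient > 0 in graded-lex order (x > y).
x^3 + 3*x^2*y + 3*x*y^2 - y^3 - 2*x*y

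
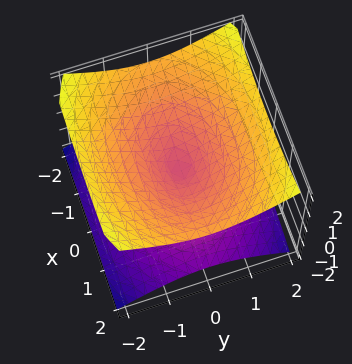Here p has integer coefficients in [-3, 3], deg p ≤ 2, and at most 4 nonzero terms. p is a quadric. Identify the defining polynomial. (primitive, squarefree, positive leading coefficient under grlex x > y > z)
x^2 + 2*y^2 - 3*z^2

1. The degree is 2 — two nappes meeting at a single point; a quadric.
2. Symmetries: the x ↦ −x reflection is a symmetry, so x appears only in even powers; it's symmetric under z → −z, forcing even powers of z; the y ↦ −y reflection is a symmetry, so y appears only in even powers.
3. Checking where it meets the axes: it crosses the x-axis at the gridline x = 0; one y-axis crossing is at y = 0; it meets the z-axis at z = 0 (among the integer gridlines).
4. These observations pin down the coefficients.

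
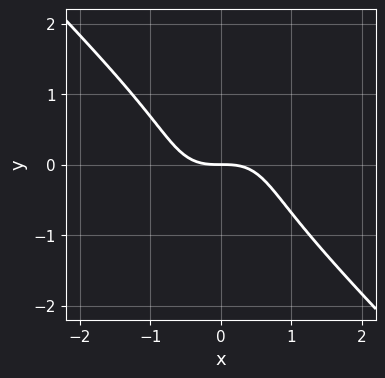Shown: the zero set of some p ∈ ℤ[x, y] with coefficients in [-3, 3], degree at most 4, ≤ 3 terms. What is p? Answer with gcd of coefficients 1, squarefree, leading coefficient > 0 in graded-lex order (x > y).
Degree: the shape is more complex than any degree-2 curve, so deg p = 3.
From the axis intercepts and sections: it meets the y-axis at y = 0 (among the integer gridlines); it crosses the x-axis at the gridline x = 0.
Putting this together gives p.

x^3 + y^3 + y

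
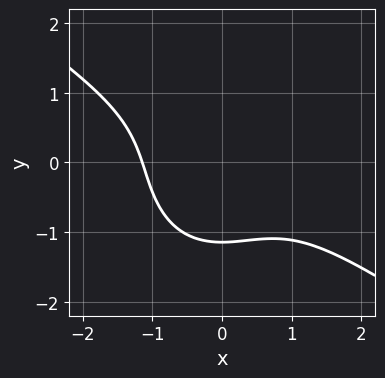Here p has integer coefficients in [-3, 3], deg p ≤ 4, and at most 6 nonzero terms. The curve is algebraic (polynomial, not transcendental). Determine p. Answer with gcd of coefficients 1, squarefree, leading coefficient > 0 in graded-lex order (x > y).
1. Degree: a generic line meets the curve in up to 3 points, so deg p = 3.
2. Putting this together gives p.

2*x^3 + 2*x^2*y + 2*y^3 + 3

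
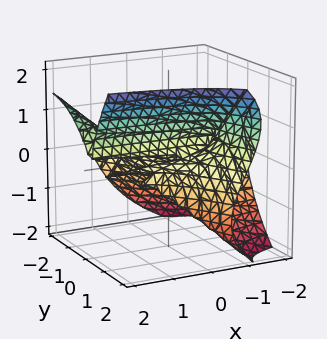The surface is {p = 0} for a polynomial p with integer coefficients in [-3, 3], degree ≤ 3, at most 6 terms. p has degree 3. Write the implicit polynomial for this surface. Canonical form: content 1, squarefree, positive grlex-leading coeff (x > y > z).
(a) The degree is 3 — the shape is more complex than any degree-2 surface.
(b) Against the integer gridlines: it crosses the z-axis at the gridline z = 0; one y-axis crossing is at y = 0; the visible x-axis segment lies entirely on the surface.
(c) Putting this together gives p.

2*x*y^2 + y^3 - z^3 + 2*y*z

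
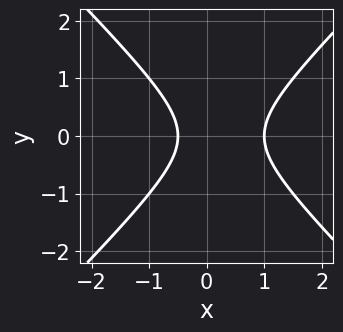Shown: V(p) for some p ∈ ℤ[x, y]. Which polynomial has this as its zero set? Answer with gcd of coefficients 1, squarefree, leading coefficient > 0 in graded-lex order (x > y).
(a) deg p = 2. The shape is more complex than any degree-1 curve.
(b) Symmetries: mirror symmetry y ↦ −y ⇒ only even powers of y.
(c) From the visible intercepts: one x-axis crossing is at x = 1; the curve avoids every integer y-axis point in the box.
(d) These observations pin down the coefficients.

2*x^2 - 2*y^2 - x - 1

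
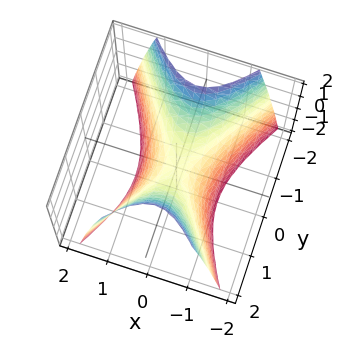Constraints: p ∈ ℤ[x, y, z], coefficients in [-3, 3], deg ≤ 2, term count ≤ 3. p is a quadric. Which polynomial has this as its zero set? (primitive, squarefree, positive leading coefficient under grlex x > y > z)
The degree is 2 — a hyperbolic paraboloid; a quadric.
Symmetries: the x ↦ −x reflection is a symmetry, so x appears only in even powers; mirror symmetry y ↦ −y ⇒ only even powers of y.
Checking where it meets the axes: it meets the x-axis at x = 0 (among the integer gridlines); it crosses the z-axis at the gridline z = 0; it crosses the y-axis at the gridline y = 0.
Solving for integer coefficients yields p as stated.

2*x^2 - y^2 + z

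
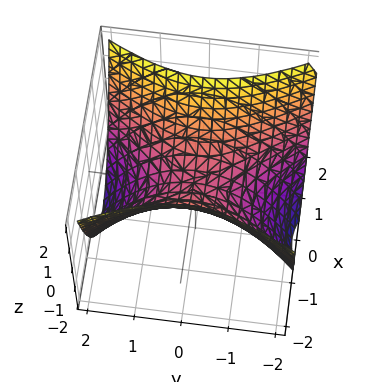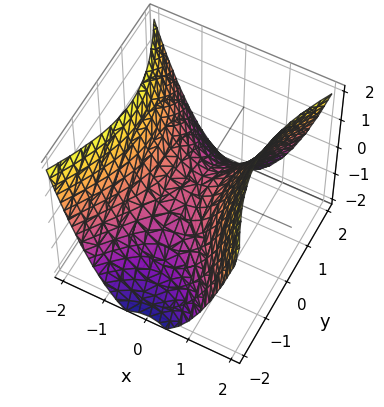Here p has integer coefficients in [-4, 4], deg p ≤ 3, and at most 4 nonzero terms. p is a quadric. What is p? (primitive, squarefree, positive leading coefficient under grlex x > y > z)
2*x^2 - y^2 - 2*z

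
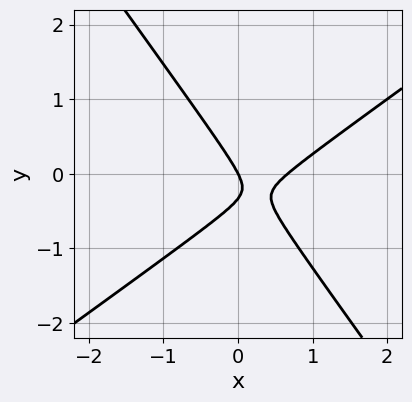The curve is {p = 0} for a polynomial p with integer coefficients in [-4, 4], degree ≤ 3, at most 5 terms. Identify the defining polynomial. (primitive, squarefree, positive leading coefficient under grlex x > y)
3*x^2 - 2*x*y - 3*y^2 - 2*x - y

deg p = 2. The shape is more complex than any degree-1 curve.
Checking where it meets the axes: it meets the x-axis at x = 0 (among the integer gridlines); it meets the y-axis at y = 0 (among the integer gridlines).
Fitting integer coefficients to these (and the overall shape) gives p.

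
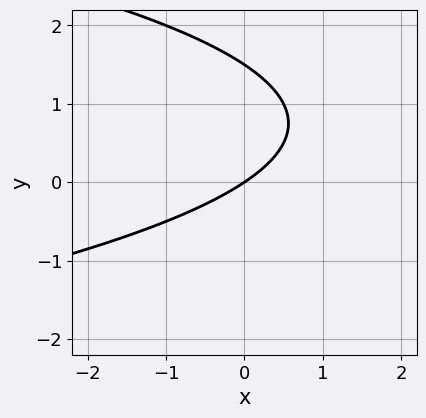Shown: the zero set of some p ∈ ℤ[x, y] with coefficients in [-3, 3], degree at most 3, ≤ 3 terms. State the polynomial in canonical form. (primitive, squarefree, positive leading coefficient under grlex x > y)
1. The degree is 2 — the shape is more complex than any degree-1 curve.
2. Against the integer gridlines: one x-axis crossing is at x = 0; it meets the y-axis at y = 0 (among the integer gridlines).
3. The integer polynomial consistent with all of this is the stated p.

2*y^2 + 2*x - 3*y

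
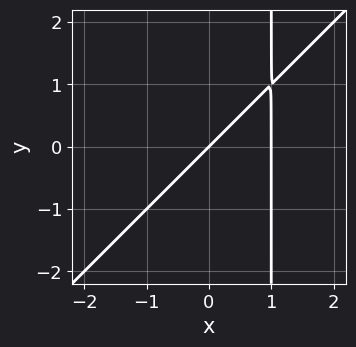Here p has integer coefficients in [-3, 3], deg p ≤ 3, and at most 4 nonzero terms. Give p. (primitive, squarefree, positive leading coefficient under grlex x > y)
(a) deg p = 2. The shape is more complex than any degree-1 curve.
(b) Reading off the gridlines: the x-axis gridline crossings are at x ∈ {0, 1}; it crosses the y-axis at the gridline y = 0.
(c) These observations pin down the coefficients.

x^2 - x*y - x + y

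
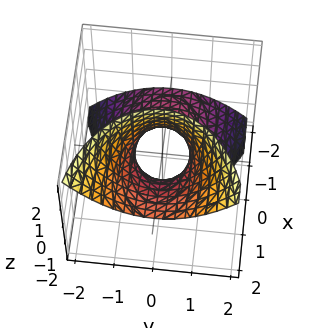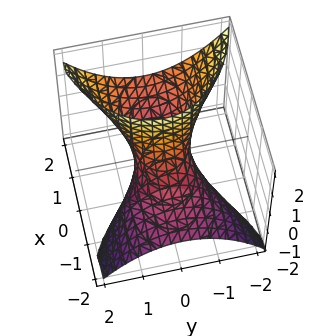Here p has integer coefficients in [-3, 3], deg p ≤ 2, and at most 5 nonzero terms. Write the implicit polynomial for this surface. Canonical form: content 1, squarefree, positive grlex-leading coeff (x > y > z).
x^2 - 3*x*z + 2*y^2 - 1

The degree is 2 — a generic line meets the surface in up to 2 points.
Against the integer gridlines: among the integer gridlines, it crosses the x-axis at x ∈ {-1, 1}; the surface avoids every integer z-axis point in the box.
These observations pin down the coefficients.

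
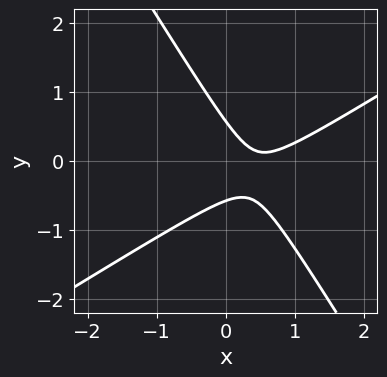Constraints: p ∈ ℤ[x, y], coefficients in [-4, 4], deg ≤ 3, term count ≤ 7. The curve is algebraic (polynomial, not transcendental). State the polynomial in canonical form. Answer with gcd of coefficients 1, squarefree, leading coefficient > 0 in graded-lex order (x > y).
1. The degree is 2 — the shape is more complex than any degree-1 curve.
2. Reading off the gridlines: it misses every integer gridline on the x-axis.
3. Matching integer coefficients to the picture gives p.

3*x^2 - 3*x*y - 3*y^2 - 3*x + 1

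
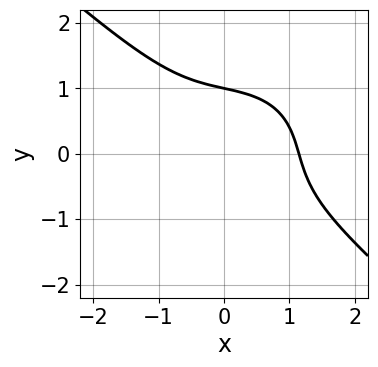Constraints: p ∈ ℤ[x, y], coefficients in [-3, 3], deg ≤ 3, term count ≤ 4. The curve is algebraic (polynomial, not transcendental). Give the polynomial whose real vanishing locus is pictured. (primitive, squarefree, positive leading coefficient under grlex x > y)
Degree: the shape is more complex than any degree-2 curve, so deg p = 3.
Reading off the gridlines: it crosses the y-axis at the gridline y = 1.
These observations pin down the coefficients.

2*x^3 + 3*y^3 + 2*x*y - 3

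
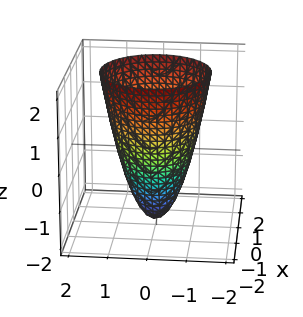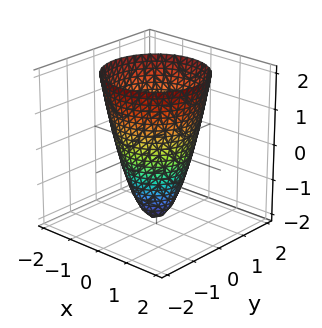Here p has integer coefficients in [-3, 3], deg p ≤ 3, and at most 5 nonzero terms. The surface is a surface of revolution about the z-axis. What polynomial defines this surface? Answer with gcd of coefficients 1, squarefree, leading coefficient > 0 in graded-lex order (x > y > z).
2*x^2 + 2*y^2 - z - 2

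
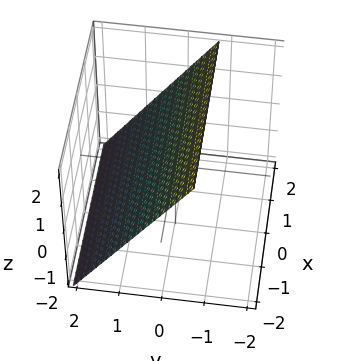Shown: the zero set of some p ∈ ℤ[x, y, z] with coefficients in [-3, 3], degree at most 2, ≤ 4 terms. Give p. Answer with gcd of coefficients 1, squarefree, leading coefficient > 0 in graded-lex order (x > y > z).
(a) Degree: every cross-section is a straight line — this is a plane, so deg p = 1.
(b) From the axis intercepts and sections: it misses every integer gridline on the x-axis; it crosses the z-axis at the gridline z = 1.
(c) Fitting integer coefficients to these (and the overall shape) gives p.

3*y + 2*z - 2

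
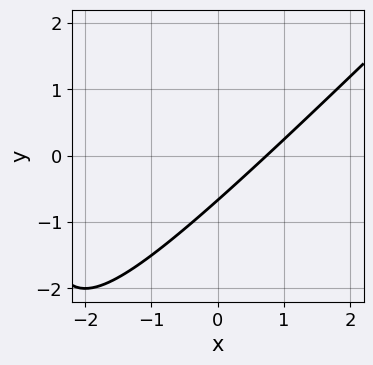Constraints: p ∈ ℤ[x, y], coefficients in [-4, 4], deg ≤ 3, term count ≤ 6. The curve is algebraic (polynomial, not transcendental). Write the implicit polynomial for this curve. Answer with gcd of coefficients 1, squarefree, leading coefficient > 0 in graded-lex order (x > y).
x^2 - x*y + 2*x - 3*y - 2

First, degree: no degree-1 curve has this shape, so deg p = 2.
Finally, the integer polynomial consistent with all of this is the stated p.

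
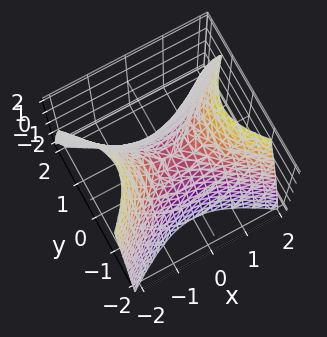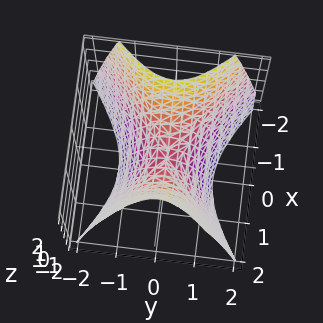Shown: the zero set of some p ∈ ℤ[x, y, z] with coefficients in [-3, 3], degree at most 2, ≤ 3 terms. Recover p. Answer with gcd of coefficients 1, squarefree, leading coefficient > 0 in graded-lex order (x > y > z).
First, deg p = 2. A saddle surface; a quadric.
Then, symmetries: the y ↦ −y reflection is a symmetry, so y appears only in even powers; it's symmetric under x → −x, forcing even powers of x.
Next, observable constraints: it crosses the y-axis at the gridline y = 0; it crosses the z-axis at the gridline z = 0; it meets the x-axis at x = 0 (among the integer gridlines).
Finally, solving for integer coefficients yields p as stated.

2*x^2 - 3*y^2 - 2*z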